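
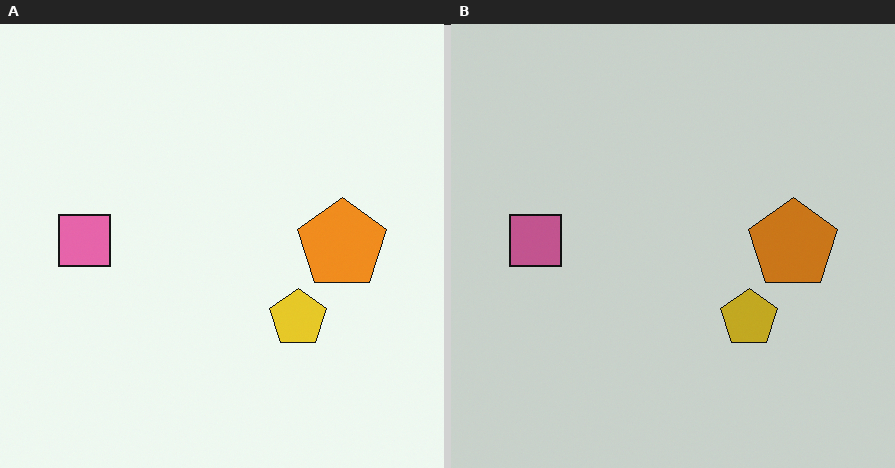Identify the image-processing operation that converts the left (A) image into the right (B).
It was darkened a little.

Every pixel — background and shapes alike — is uniformly darkened.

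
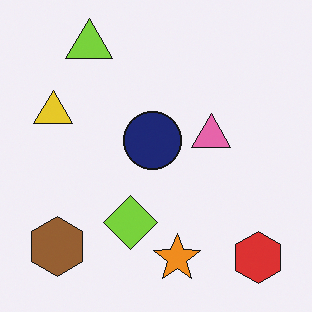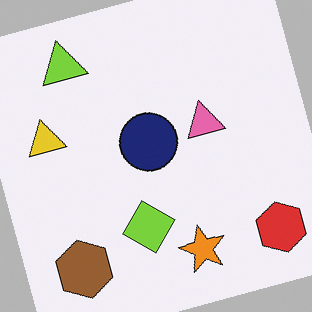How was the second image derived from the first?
The image was rotated counter-clockwise by a moderate amount.

Every shape is tilted by the same angle and the image corners show triangular fill wedges — a whole-image rotation by a non-right angle.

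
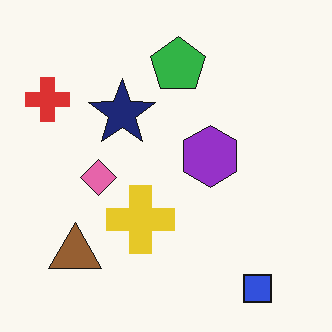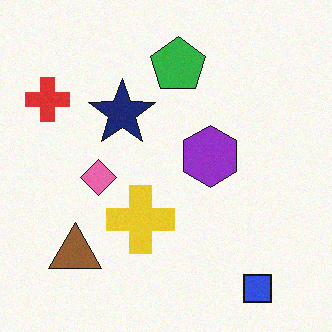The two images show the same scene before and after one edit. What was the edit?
The transformation is: degraded with light additive noise.

Random speckle covers the whole image, including the flat background.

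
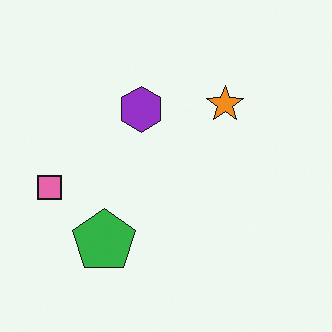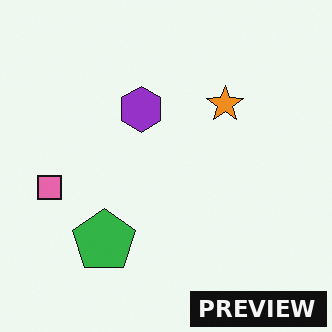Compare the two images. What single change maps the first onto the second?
This is the original image watermarked with the text "PREVIEW" in the lower-right corner.

A dark label reading "PREVIEW" appears in the lower-right corner.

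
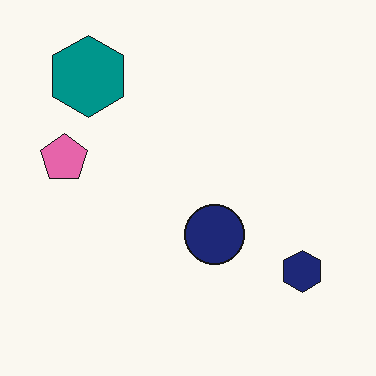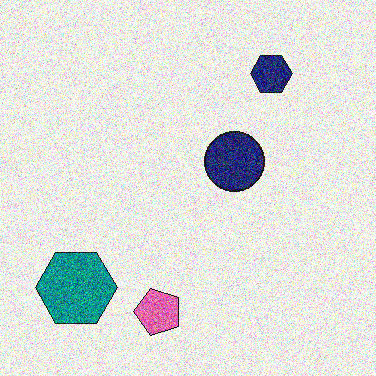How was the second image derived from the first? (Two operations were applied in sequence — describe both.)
This is the original image degraded with heavy additive noise, then rotated 90° counter-clockwise.

Random speckle covers the whole image, including the flat background. The teal hexagon sits in the top-left of the first image and the bottom-left of the second — consistent with a whole-image 90° counter-clockwise rotation.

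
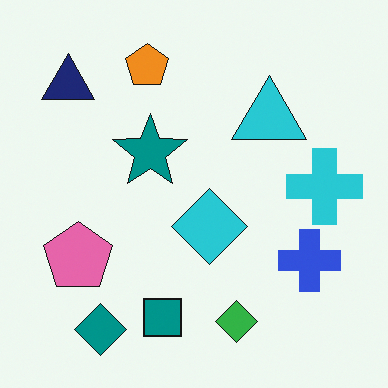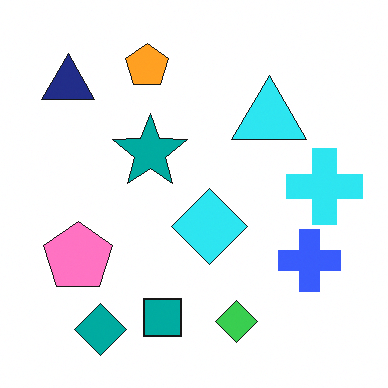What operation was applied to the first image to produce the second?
It was slightly brightened.

Every pixel — background and shapes alike — is uniformly brightened.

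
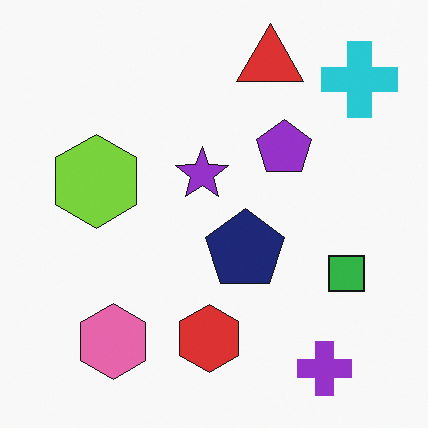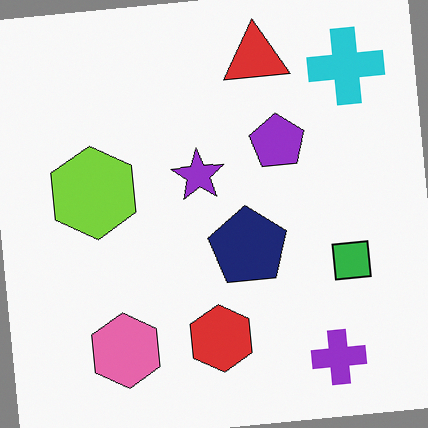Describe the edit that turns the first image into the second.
Rotated counter-clockwise by a small amount.

Every shape is tilted by the same angle and the image corners show triangular fill wedges — a whole-image rotation by a non-right angle.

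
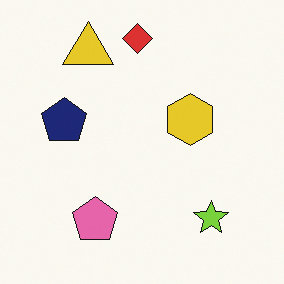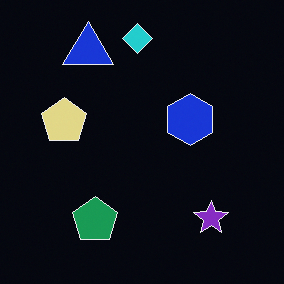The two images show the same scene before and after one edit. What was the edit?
Color-inverted (negative).

The light background has become dark and every shape's color is its complement — a photographic negative.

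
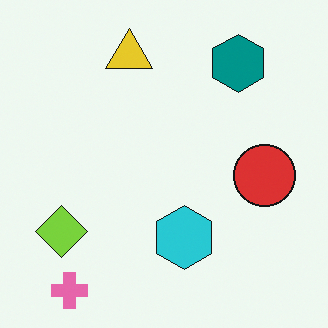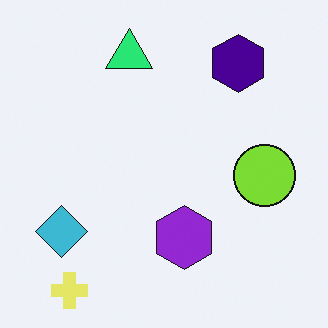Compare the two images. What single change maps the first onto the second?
The image was hue-shifted noticeably.

Every shape's color has rotated by the same amount around the hue wheel — a uniform hue shift.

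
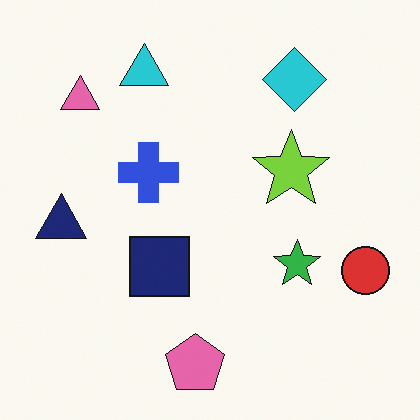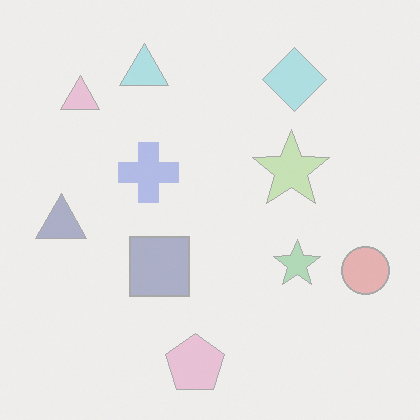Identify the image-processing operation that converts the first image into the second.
The image was given much lower contrast.

Tones are pushed toward mid-grey across the whole image — a global contrast change.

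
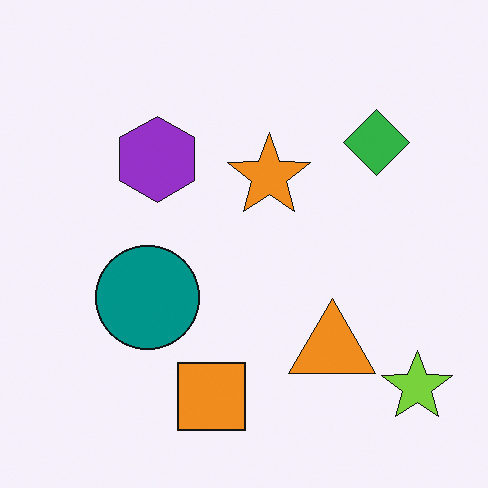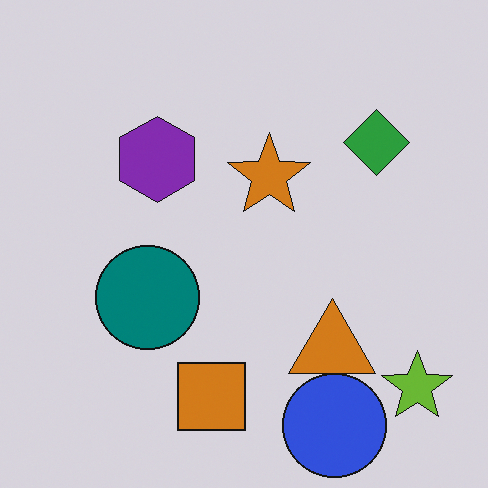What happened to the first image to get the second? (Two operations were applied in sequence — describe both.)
The image was slightly darkened, then overlaid with an additional blue circle.

Every pixel — background and shapes alike — is uniformly darkened. A blue circle appears in the second image that is absent from the first.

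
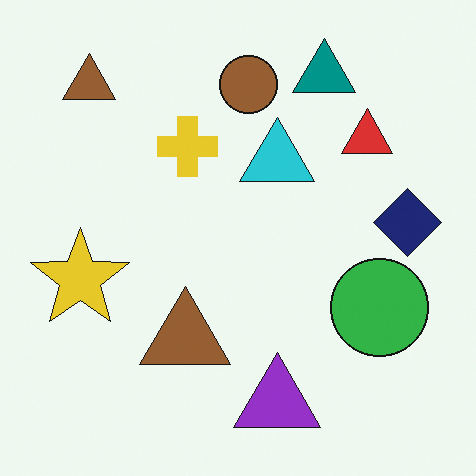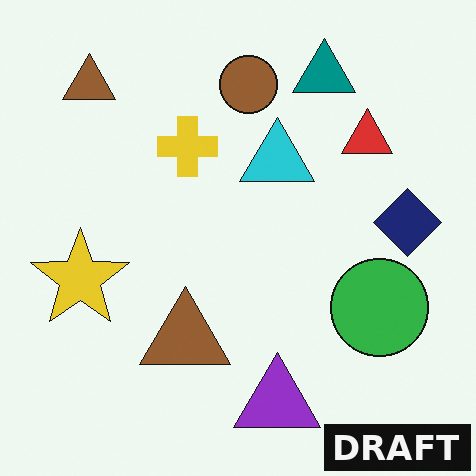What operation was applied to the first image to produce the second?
The image was watermarked with the text "DRAFT" in the lower-right corner.

A dark label reading "DRAFT" appears in the lower-right corner.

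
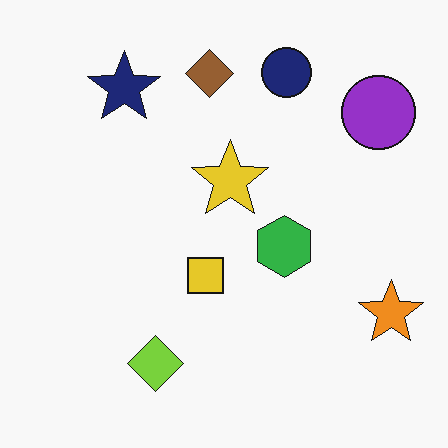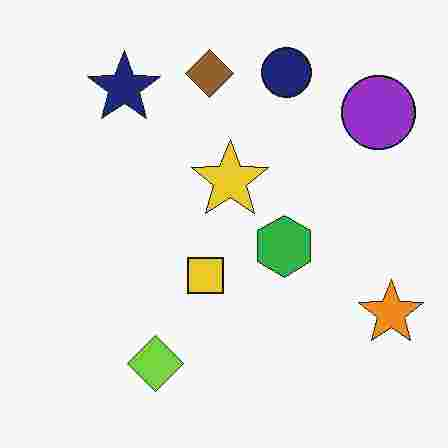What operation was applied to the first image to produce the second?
It was degraded with heavy JPEG compression.

Blocky 8×8 compression artifacts appear around shape edges and the flat background shows ringing — characteristic JPEG degradation.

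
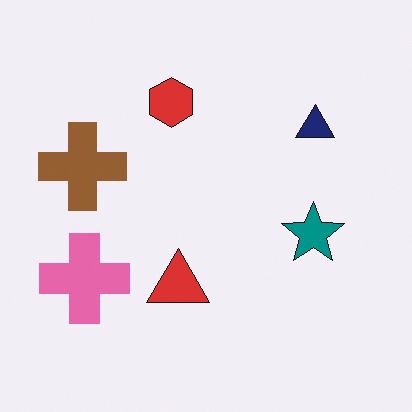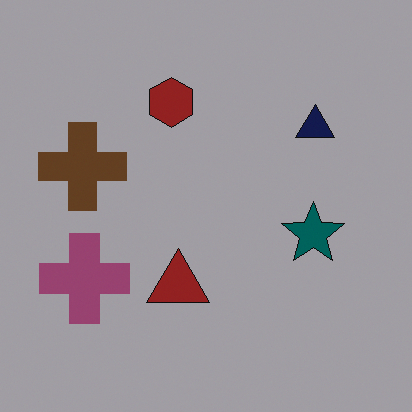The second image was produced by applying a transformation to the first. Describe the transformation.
Noticeably darkened.

Every pixel — background and shapes alike — is uniformly darkened.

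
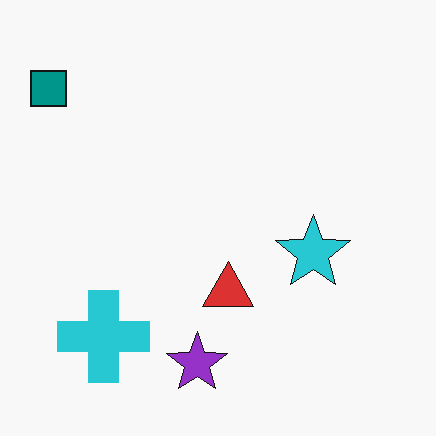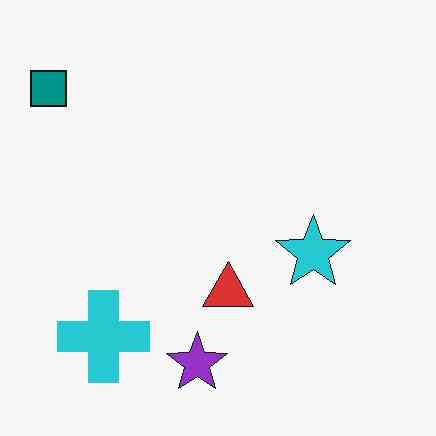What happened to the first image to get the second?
The second image is the first given moderate JPEG compression.

Blocky 8×8 compression artifacts appear around shape edges and the flat background shows ringing — characteristic JPEG degradation.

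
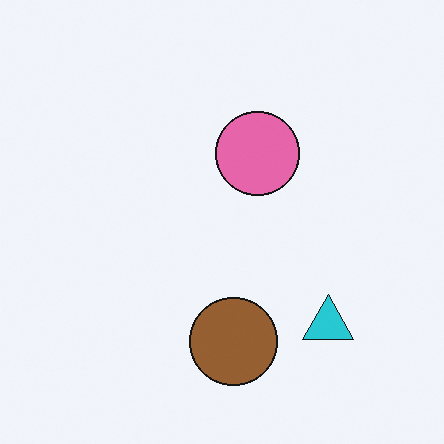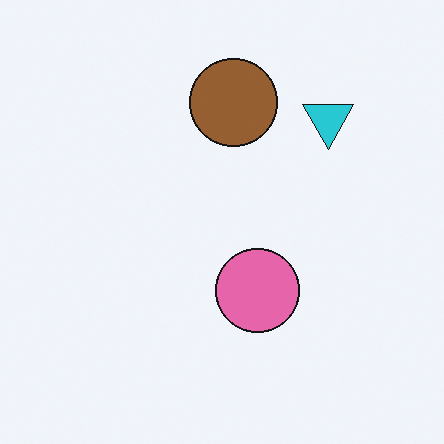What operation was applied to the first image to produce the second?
The image was flipped vertically (top ↔ bottom).

The brown circle is in the bottom of the first image and the top of the second — shapes on opposite sides of the horizontal midline have swapped in a mirror flip.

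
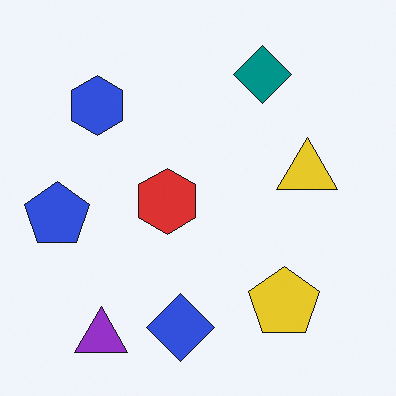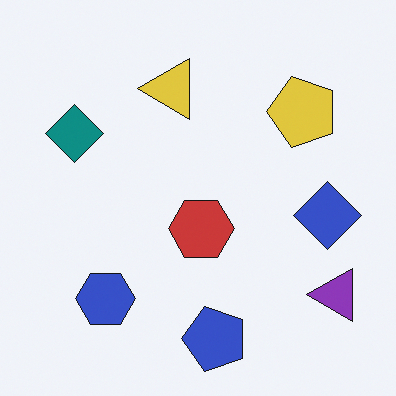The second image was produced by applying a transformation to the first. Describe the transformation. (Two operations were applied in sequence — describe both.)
The second image is the first rotated 90° counter-clockwise, then slightly desaturated.

The purple triangle sits in the bottom-left of the first image and the bottom-right of the second — consistent with a whole-image 90° counter-clockwise rotation. All colors are more muted and greyish — a global saturation change.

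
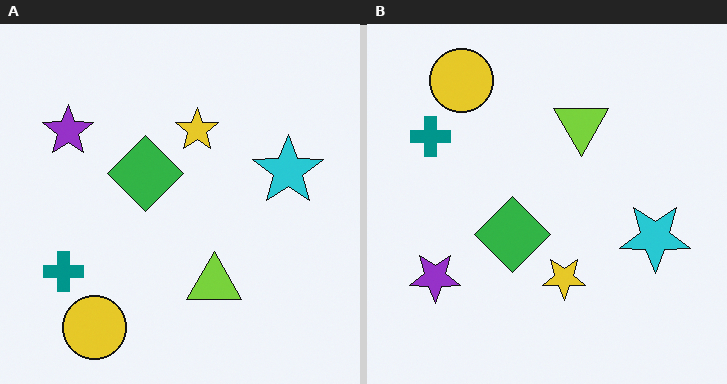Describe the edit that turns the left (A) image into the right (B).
It was flipped vertically (top ↔ bottom).

The yellow circle is in the bottom-left of the left (A) image and the top-left of the right (B) — shapes on opposite sides of the horizontal midline have swapped in a mirror flip.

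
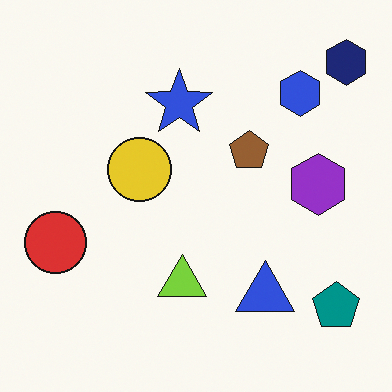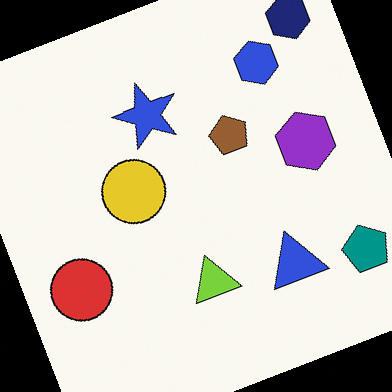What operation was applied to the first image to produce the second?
The image was rotated counter-clockwise by a moderate amount.

Every shape is tilted by the same angle and the image corners show triangular fill wedges — a whole-image rotation by a non-right angle.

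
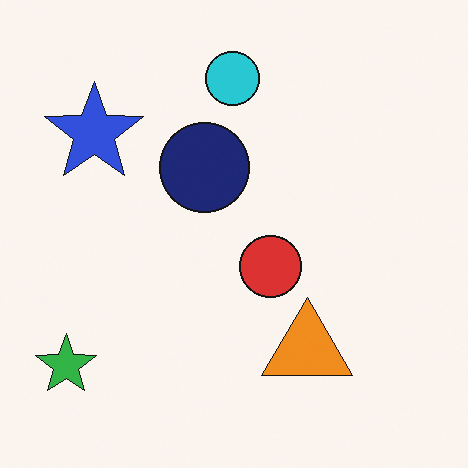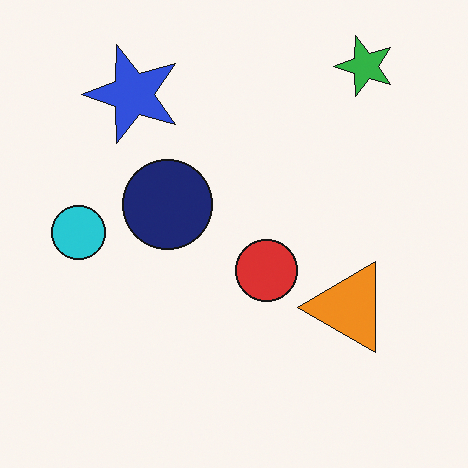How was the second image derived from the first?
This is the original image transposed (reflected across the top-left ↔ bottom-right diagonal).

Shapes have swapped their row and column positions — what was in the top-right is now in the bottom-left — a diagonal reflection.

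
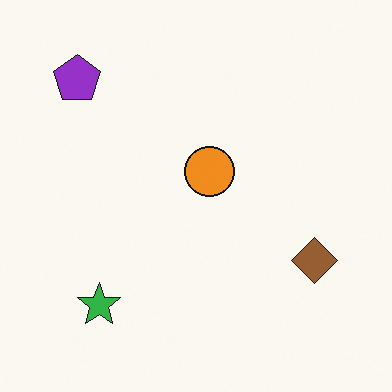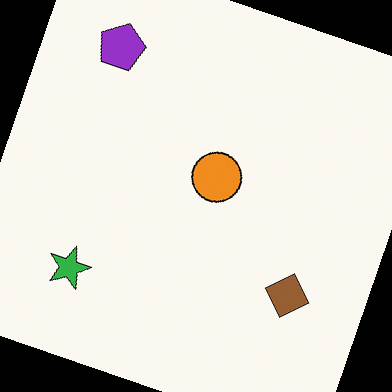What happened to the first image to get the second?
This is the original image rotated clockwise by a moderate amount.

Every shape is tilted by the same angle and the image corners show triangular fill wedges — a whole-image rotation by a non-right angle.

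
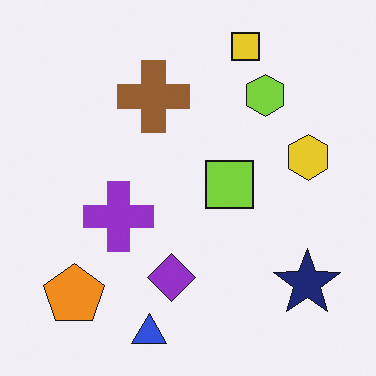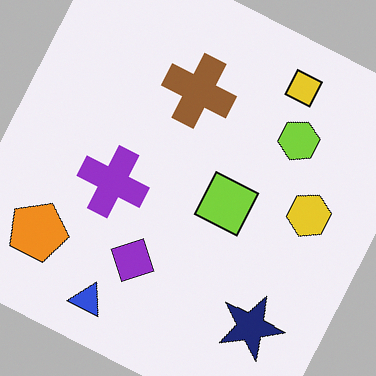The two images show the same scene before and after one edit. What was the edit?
It was rotated clockwise by a clearly visible amount.

Every shape is tilted by the same angle and the image corners show triangular fill wedges — a whole-image rotation by a non-right angle.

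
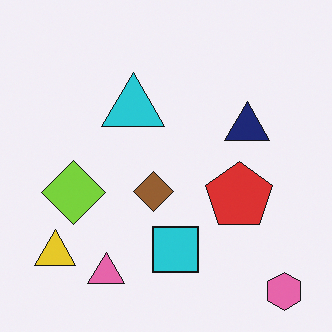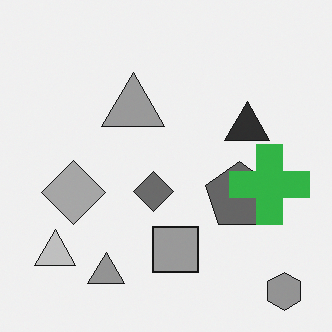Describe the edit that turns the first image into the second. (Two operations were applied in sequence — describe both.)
This is the original image converted to grayscale, then overlaid with an additional green cross.

All color is removed — every shape is now a shade of grey. A green cross appears in the second image that is absent from the first.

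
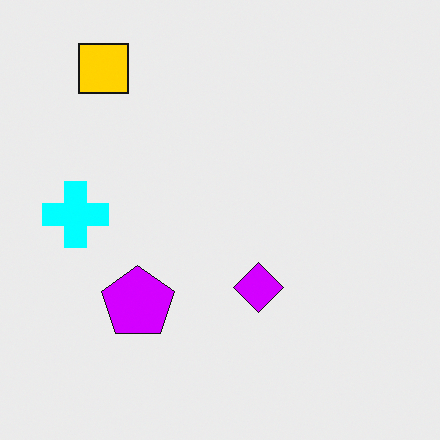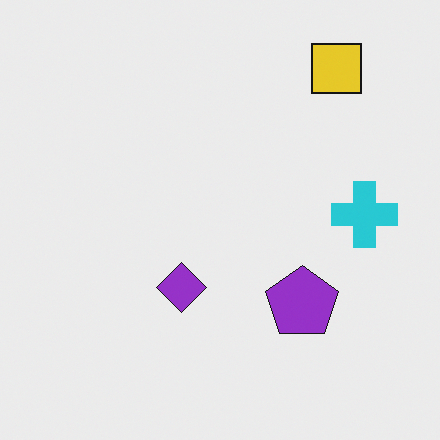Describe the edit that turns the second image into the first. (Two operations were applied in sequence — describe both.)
The transformation is: made much more vivid (saturation change), then flipped horizontally (left ↔ right).

All colors are more vivid — a global saturation change. The cyan cross is in the right of the second image and the left of the first — shapes on opposite sides of the vertical midline have swapped in a mirror flip.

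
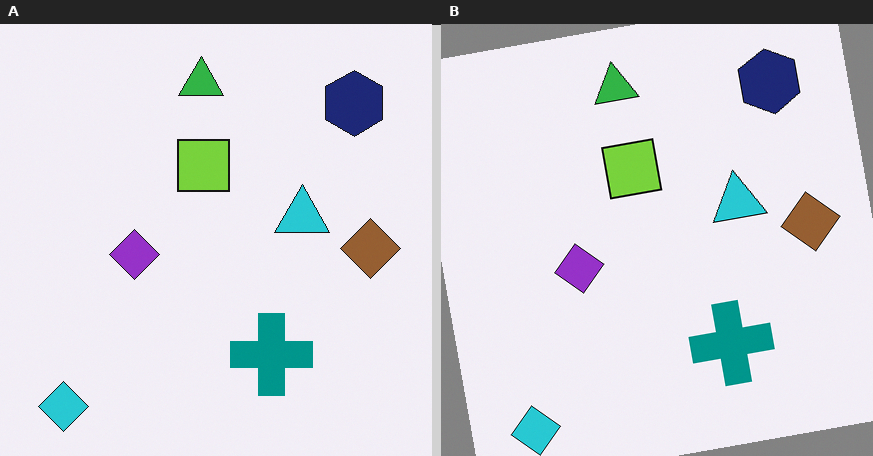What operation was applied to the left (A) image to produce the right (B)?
The image was rotated counter-clockwise by a slight angle.

Every shape is tilted by the same angle and the image corners show triangular fill wedges — a whole-image rotation by a non-right angle.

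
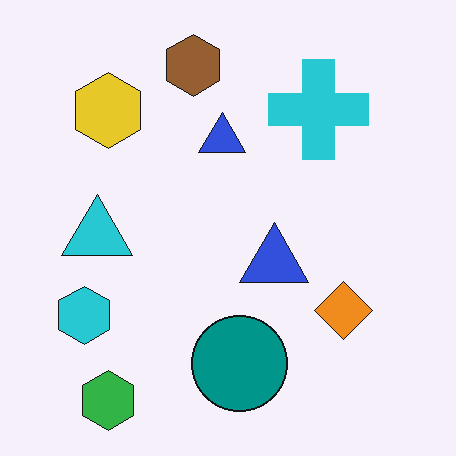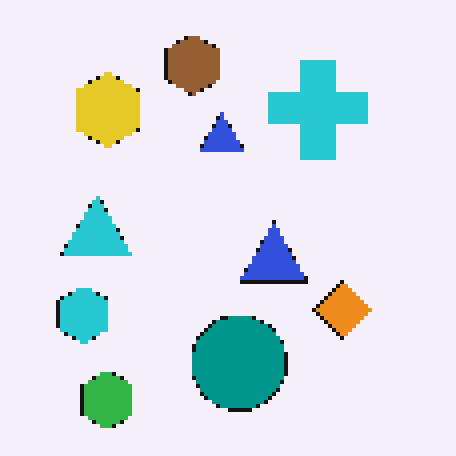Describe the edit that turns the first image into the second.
The transformation is: mildly pixelated.

Shapes are reduced to large square blocks; fine edges and outlines are lost — a downscale-then-upscale (mosaic) effect.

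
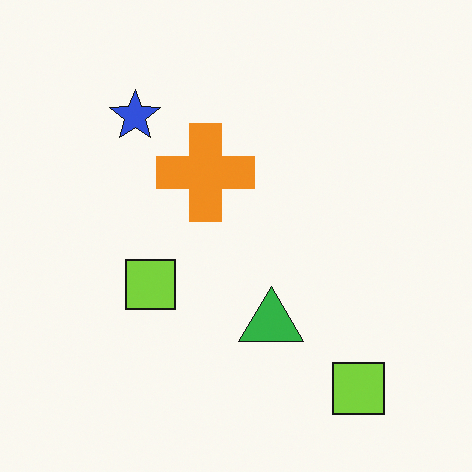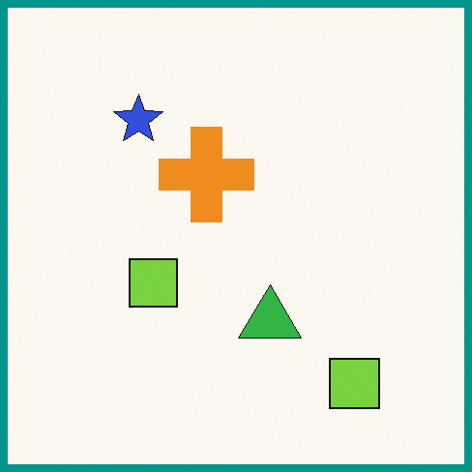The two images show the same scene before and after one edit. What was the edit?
It was framed with a teal border.

A solid teal frame runs around the edge of the second image, with the content slightly shrunk inside it.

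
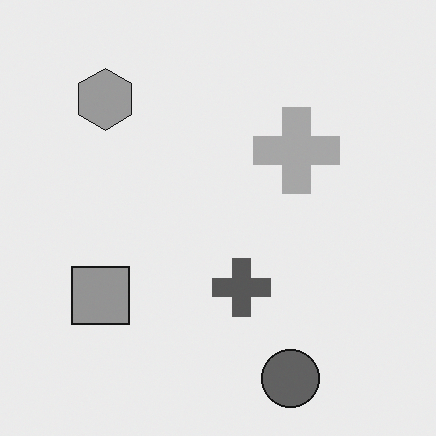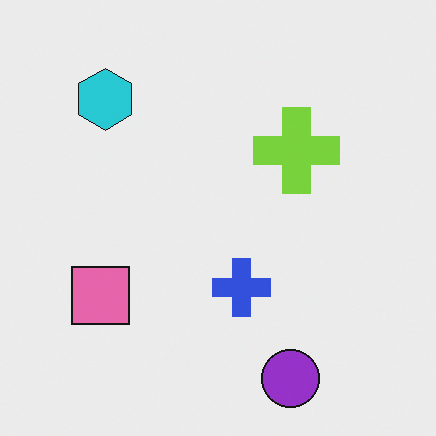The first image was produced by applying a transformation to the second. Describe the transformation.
The first image is the second converted to grayscale.

All color is removed — every shape is now a shade of grey.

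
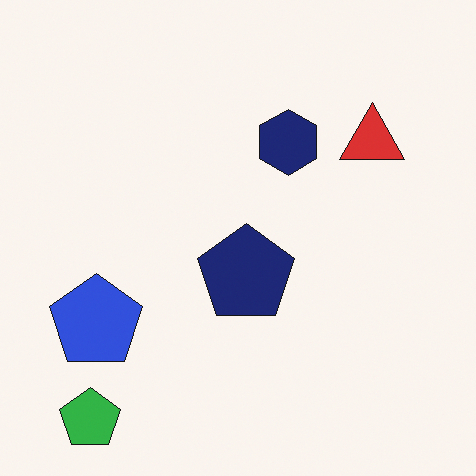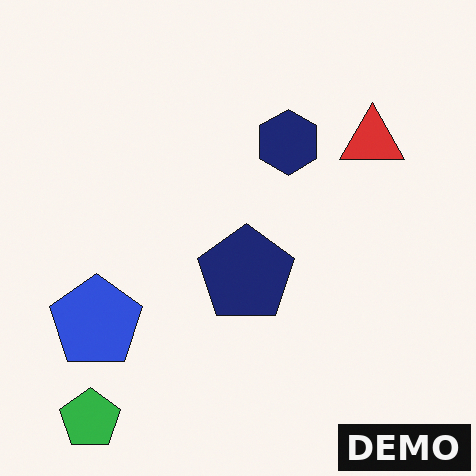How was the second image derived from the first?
The transformation is: watermarked with the text "DEMO" in the lower-right corner.

A dark label reading "DEMO" appears in the lower-right corner.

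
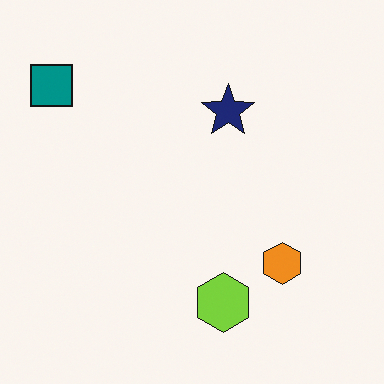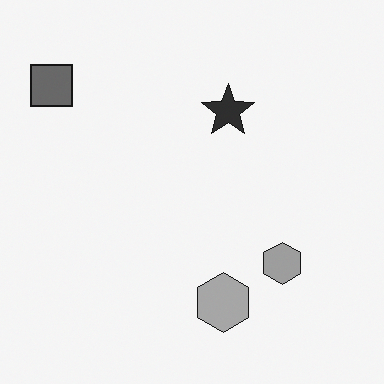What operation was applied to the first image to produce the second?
It was converted to grayscale.

All color is removed — every shape is now a shade of grey.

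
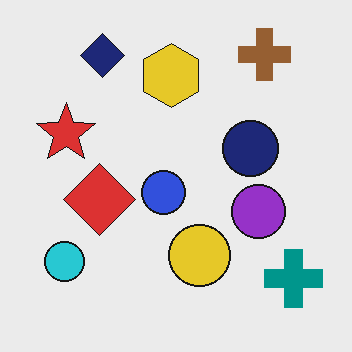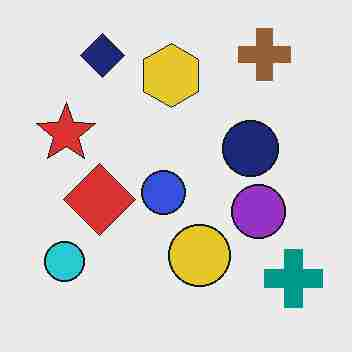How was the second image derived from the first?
The second image is the first heavily JPEG-compressed with obvious blocking artifacts.

Blocky 8×8 compression artifacts appear around shape edges and the flat background shows ringing — characteristic JPEG degradation.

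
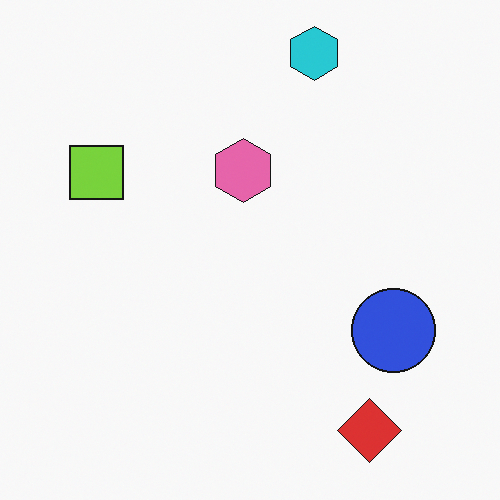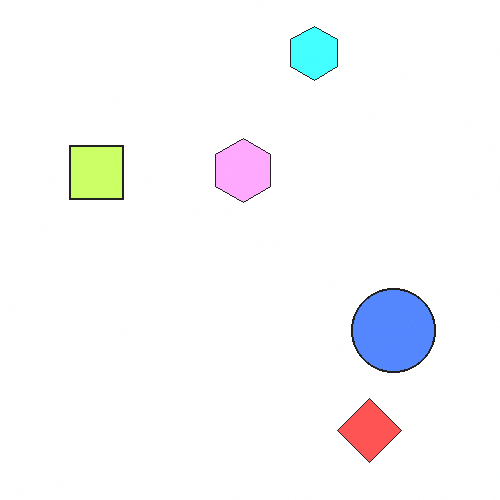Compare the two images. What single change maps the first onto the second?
The second image is the first brightened a lot.

Every pixel — background and shapes alike — is uniformly brightened.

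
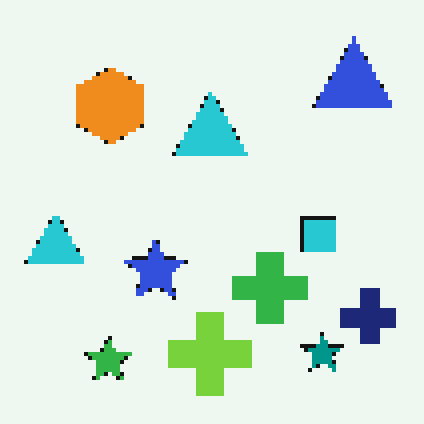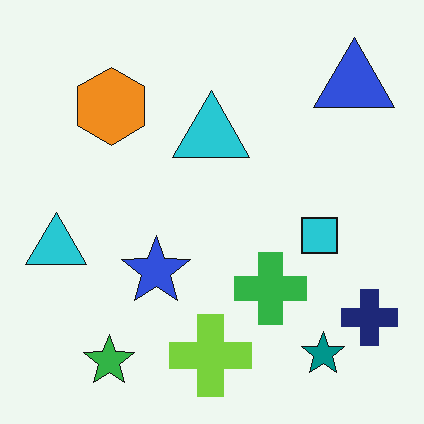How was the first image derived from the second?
The transformation is: mildly pixelated.

Shapes are reduced to large square blocks; fine edges and outlines are lost — a downscale-then-upscale (mosaic) effect.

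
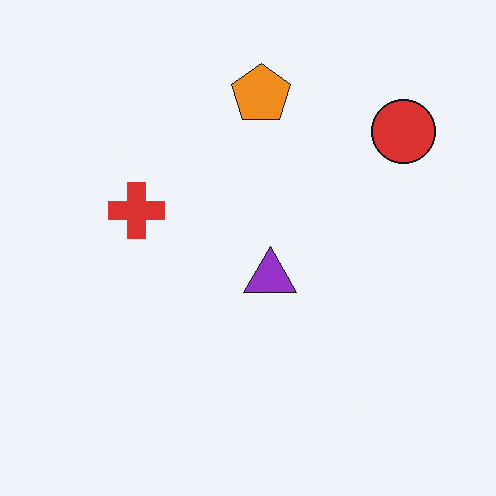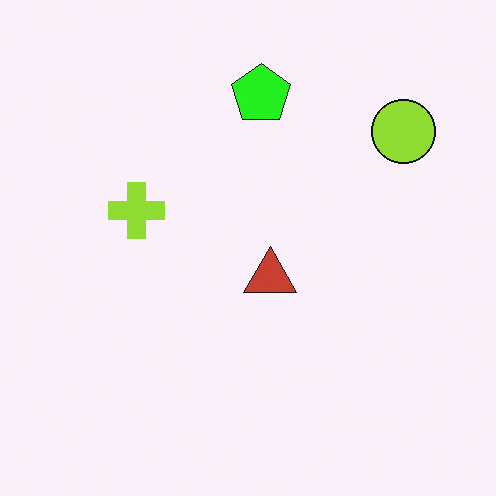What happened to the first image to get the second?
The image was hue-shifted through roughly a third of the color wheel.

Every shape's color has rotated by the same amount around the hue wheel — a uniform hue shift.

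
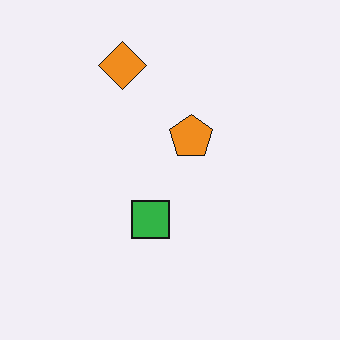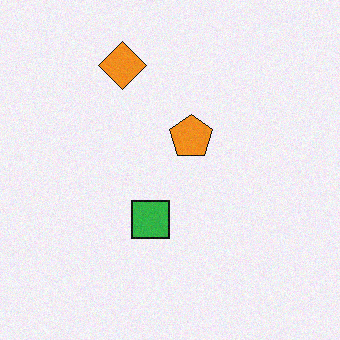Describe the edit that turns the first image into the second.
Degraded with subtle gaussian noise.

Random speckle covers the whole image, including the flat background.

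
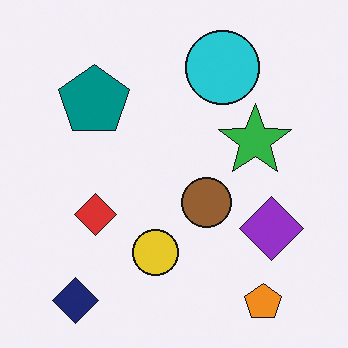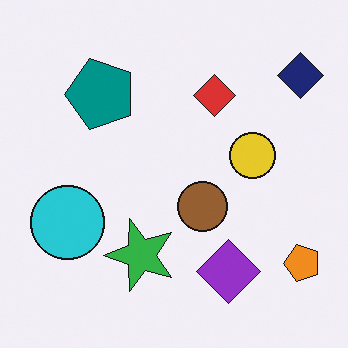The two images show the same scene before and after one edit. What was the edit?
It was transposed (reflected across the top-left ↔ bottom-right diagonal).

Shapes have swapped their row and column positions — what was in the top-right is now in the bottom-left — a diagonal reflection.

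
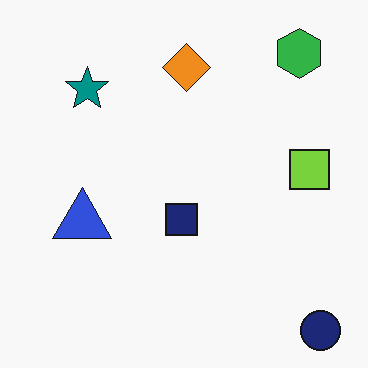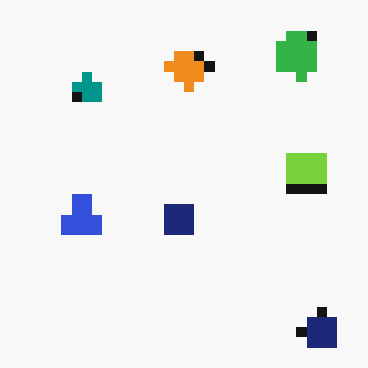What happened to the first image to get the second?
The transformation is: coarsely pixelated.

Shapes are reduced to large square blocks; fine edges and outlines are lost — a downscale-then-upscale (mosaic) effect.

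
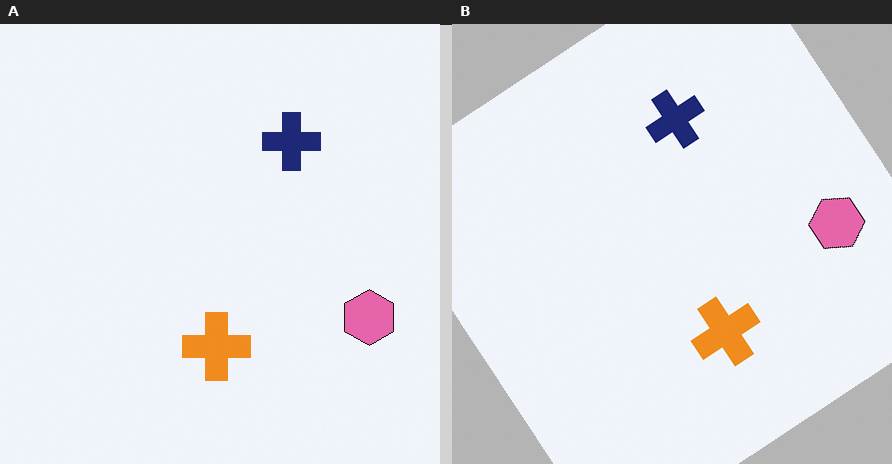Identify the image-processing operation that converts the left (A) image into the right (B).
This is the original image rotated counter-clockwise by a large amount — several tens of degrees.

Every shape is tilted by the same angle and the image corners show triangular fill wedges — a whole-image rotation by a non-right angle.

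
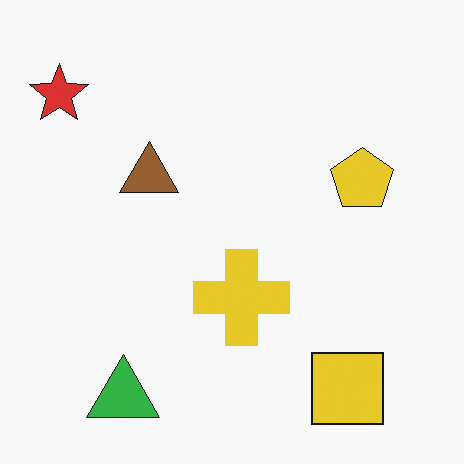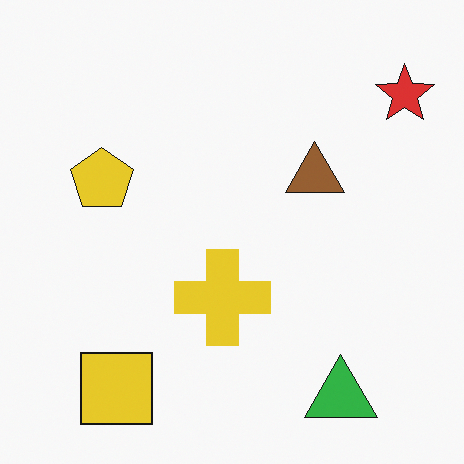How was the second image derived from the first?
The image was flipped horizontally (left ↔ right).

The red star is in the top-left of the first image and the top-right of the second — shapes on opposite sides of the vertical midline have swapped in a mirror flip.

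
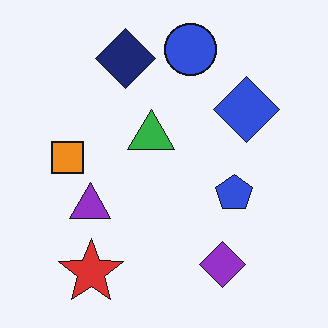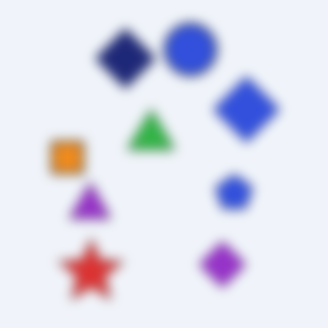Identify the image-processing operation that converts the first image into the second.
Heavily blurred.

Shape edges and outlines are uniformly softened across the whole image.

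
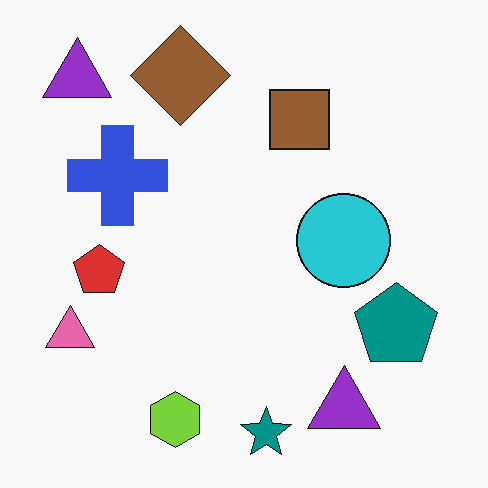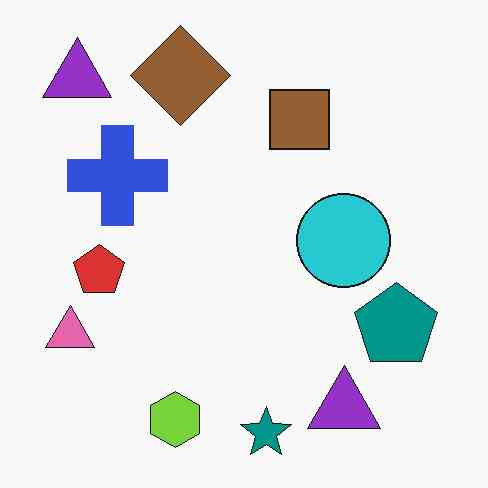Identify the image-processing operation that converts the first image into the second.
JPEG-compressed with visible artifacts.

Blocky 8×8 compression artifacts appear around shape edges and the flat background shows ringing — characteristic JPEG degradation.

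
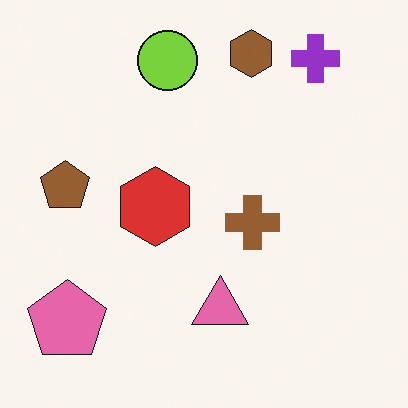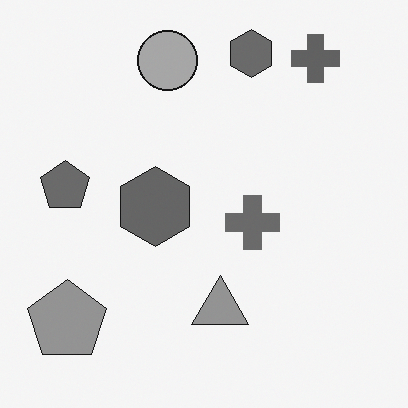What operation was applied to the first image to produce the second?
The transformation is: converted to grayscale.

All color is removed — every shape is now a shade of grey.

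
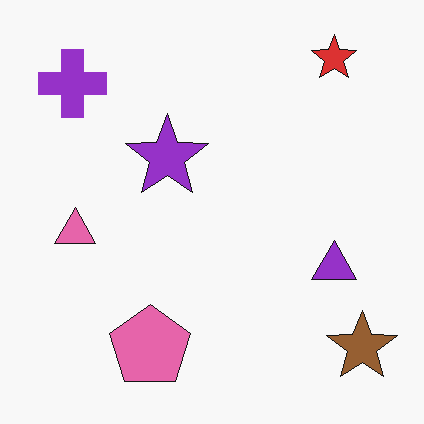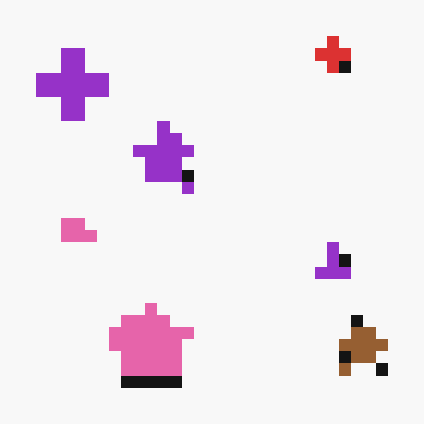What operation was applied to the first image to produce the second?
The image was heavily pixelated into large blocks.

Shapes are reduced to large square blocks; fine edges and outlines are lost — a downscale-then-upscale (mosaic) effect.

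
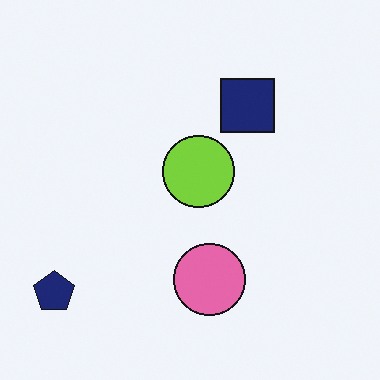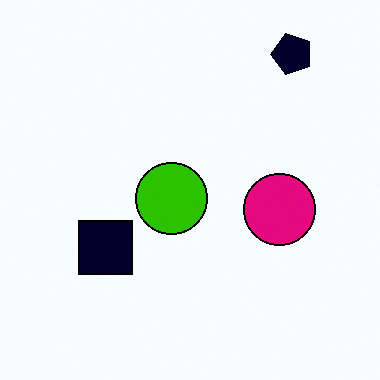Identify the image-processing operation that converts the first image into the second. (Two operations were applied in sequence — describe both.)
This is the original image transposed (reflected across the top-left ↔ bottom-right diagonal), then boosted in contrast.

Shapes have swapped their row and column positions — what was in the top-right is now in the bottom-left — a diagonal reflection. Tones are pushed away from mid-grey across the whole image — a global contrast change.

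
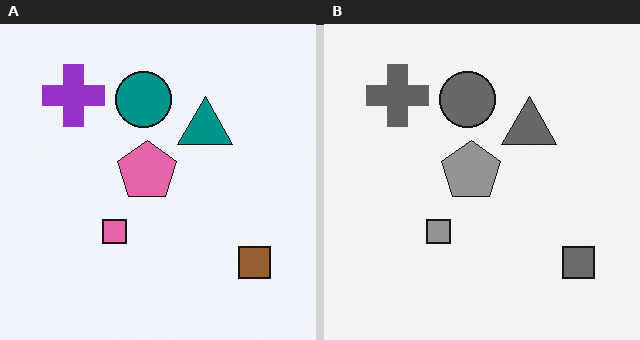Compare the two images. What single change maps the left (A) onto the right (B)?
This is the original image converted to grayscale.

All color is removed — every shape is now a shade of grey.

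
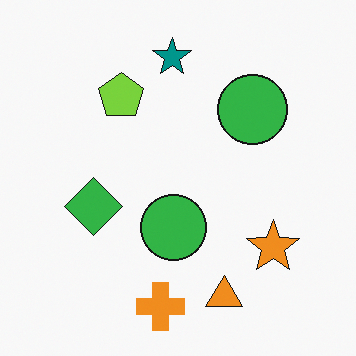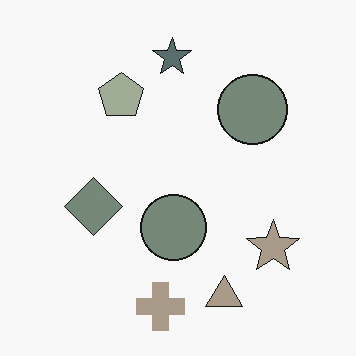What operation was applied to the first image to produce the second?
This is the original image made much more muted (saturation change).

All colors are more muted and greyish — a global saturation change.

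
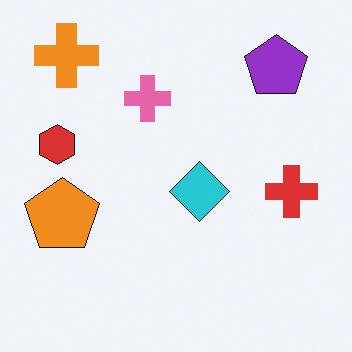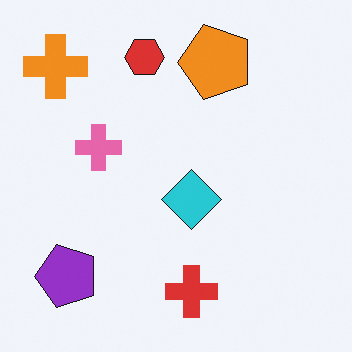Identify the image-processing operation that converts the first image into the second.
The image was transposed (reflected across the top-left ↔ bottom-right diagonal).

Shapes have swapped their row and column positions — what was in the top-right is now in the bottom-left — a diagonal reflection.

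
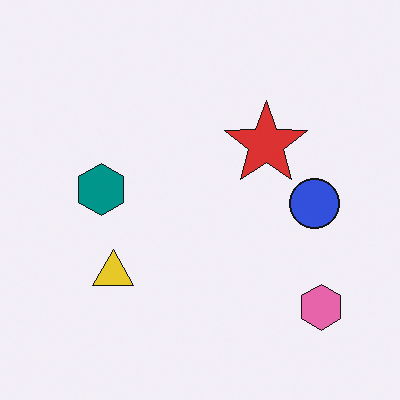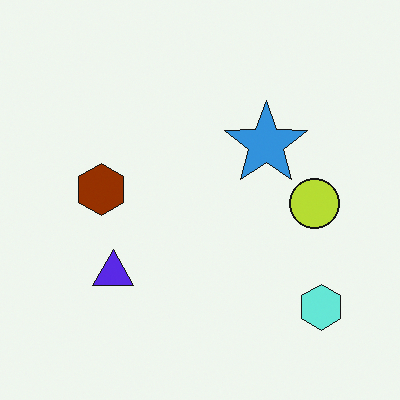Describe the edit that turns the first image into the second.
Hue-shifted through roughly half the color wheel.

Every shape's color has rotated by the same amount around the hue wheel — a uniform hue shift.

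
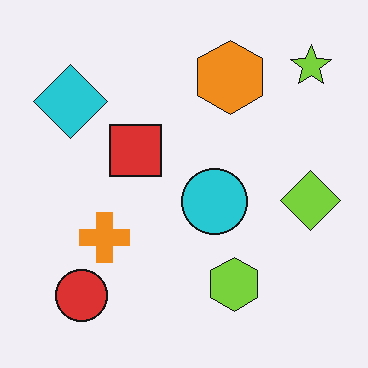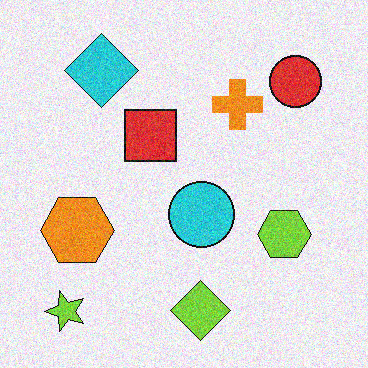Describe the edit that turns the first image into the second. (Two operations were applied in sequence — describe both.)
The second image is the first degraded with moderate additive noise, then transposed (reflected across the top-left ↔ bottom-right diagonal).

Random speckle covers the whole image, including the flat background. Shapes have swapped their row and column positions — what was in the top-right is now in the bottom-left — a diagonal reflection.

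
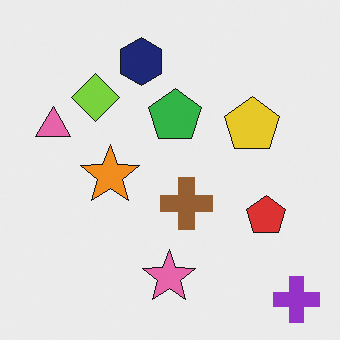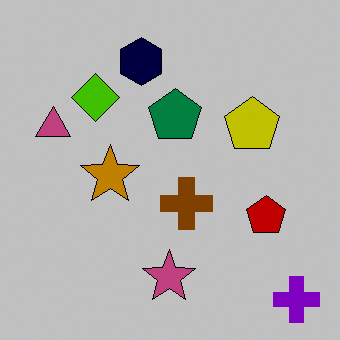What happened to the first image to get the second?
The image was heavily posterized to just a handful of flat colors.

Each flat color has snapped to a coarser quantized level — most visibly, the near-white background has dropped to a flat grey.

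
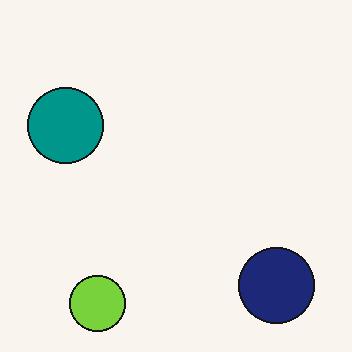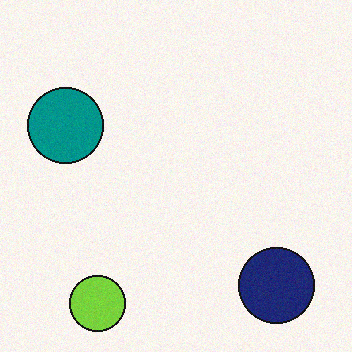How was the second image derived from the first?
Degraded with light additive noise.

Random speckle covers the whole image, including the flat background.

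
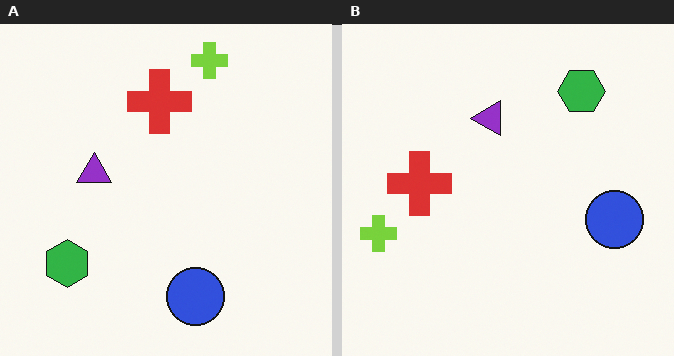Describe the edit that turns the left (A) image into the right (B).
The right (B) image is the left (A) transposed (reflected across the top-left ↔ bottom-right diagonal).

Shapes have swapped their row and column positions — what was in the top-right is now in the bottom-left — a diagonal reflection.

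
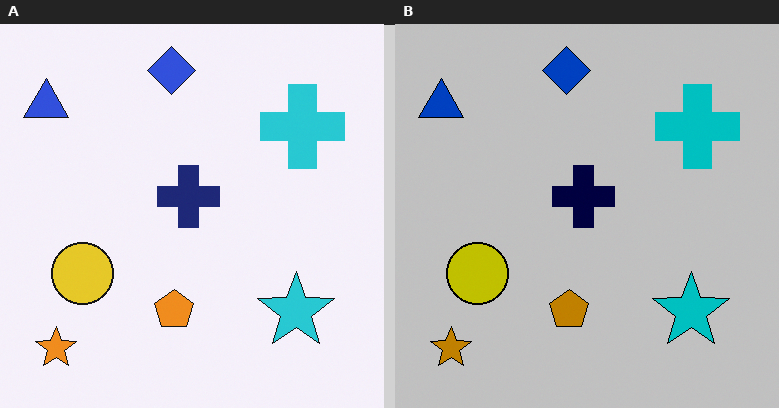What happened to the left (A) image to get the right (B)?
Heavily posterized to just a handful of flat colors.

Each flat color has snapped to a coarser quantized level — most visibly, the near-white background has dropped to a flat grey.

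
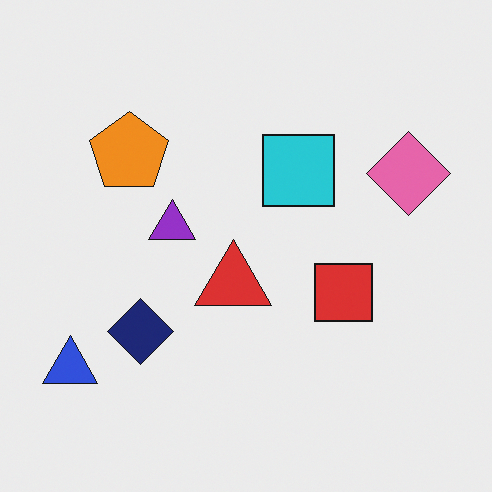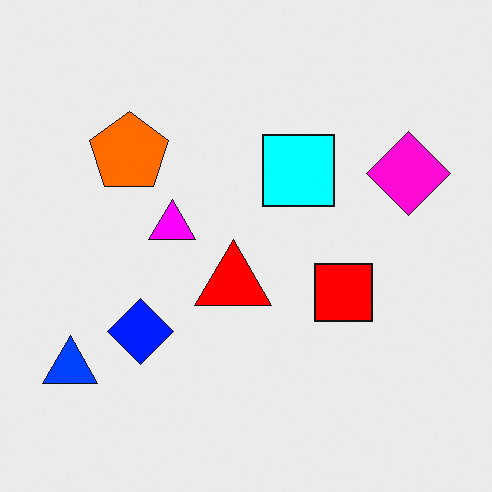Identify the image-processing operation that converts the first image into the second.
The image was made much more vivid (saturation change).

All colors are more vivid — a global saturation change.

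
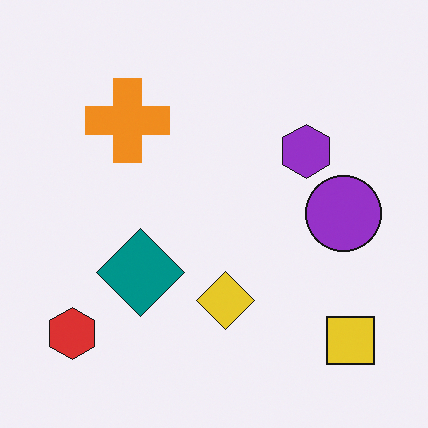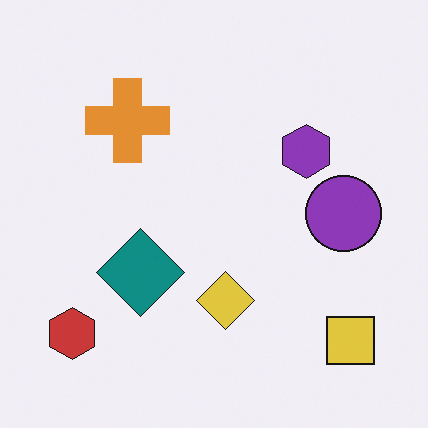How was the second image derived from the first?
This is the original image slightly desaturated.

All colors are more muted and greyish — a global saturation change.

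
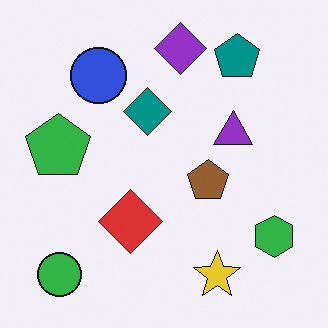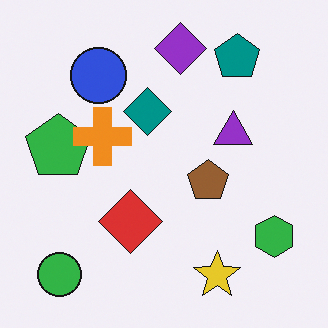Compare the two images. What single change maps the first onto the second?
It was overlaid with an additional orange cross.

An orange cross appears in the second image that is absent from the first.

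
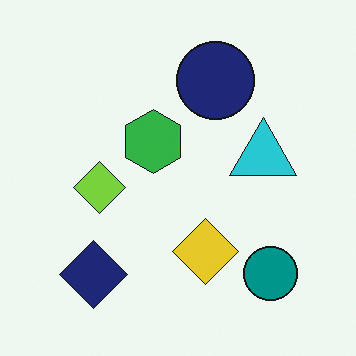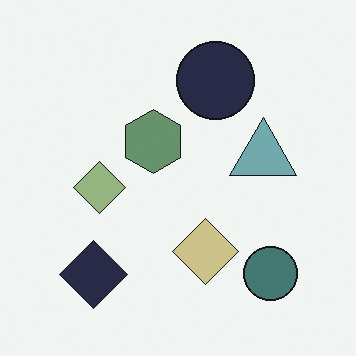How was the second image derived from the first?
The second image is the first heavily desaturated.

All colors are more muted and greyish — a global saturation change.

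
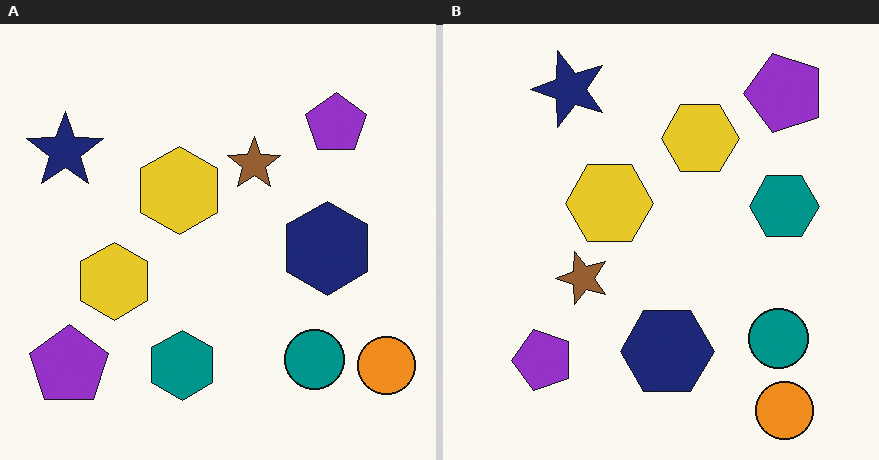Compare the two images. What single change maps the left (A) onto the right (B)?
The right (B) image is the left (A) transposed (reflected across the top-left ↔ bottom-right diagonal).

Shapes have swapped their row and column positions — what was in the top-right is now in the bottom-left — a diagonal reflection.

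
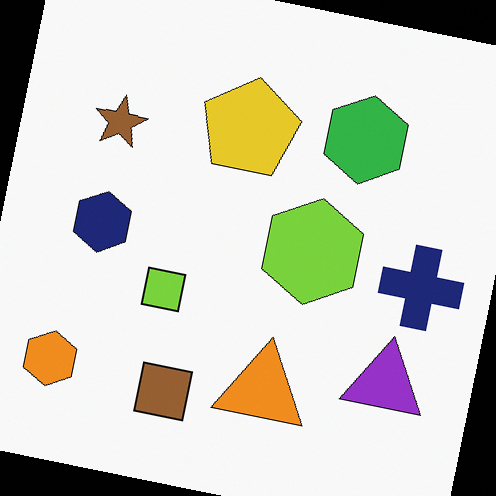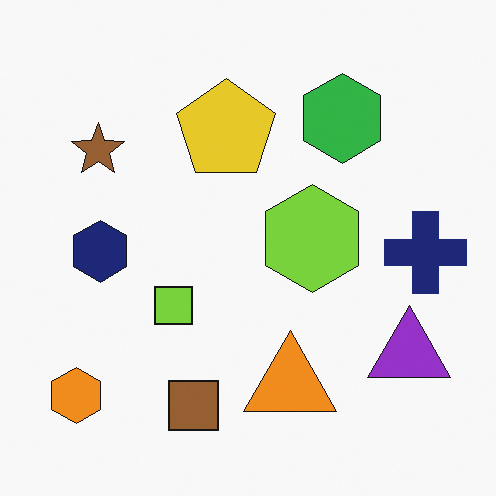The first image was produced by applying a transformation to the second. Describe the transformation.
The transformation is: rotated clockwise by a few degrees.

Every shape is tilted by the same angle and the image corners show triangular fill wedges — a whole-image rotation by a non-right angle.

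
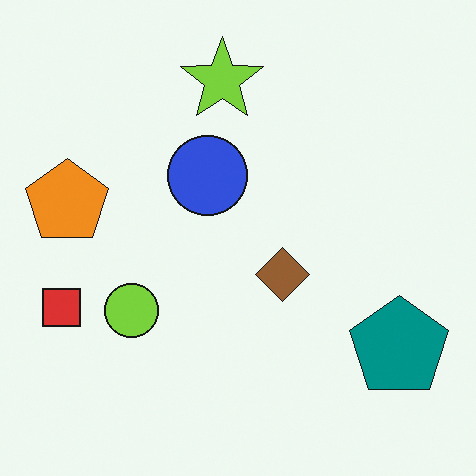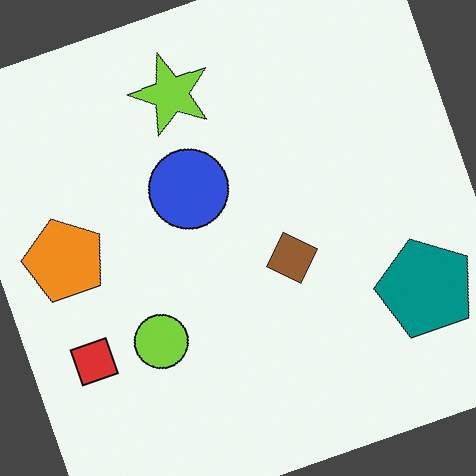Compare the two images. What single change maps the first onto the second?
The transformation is: rotated counter-clockwise by a moderate amount.

Every shape is tilted by the same angle and the image corners show triangular fill wedges — a whole-image rotation by a non-right angle.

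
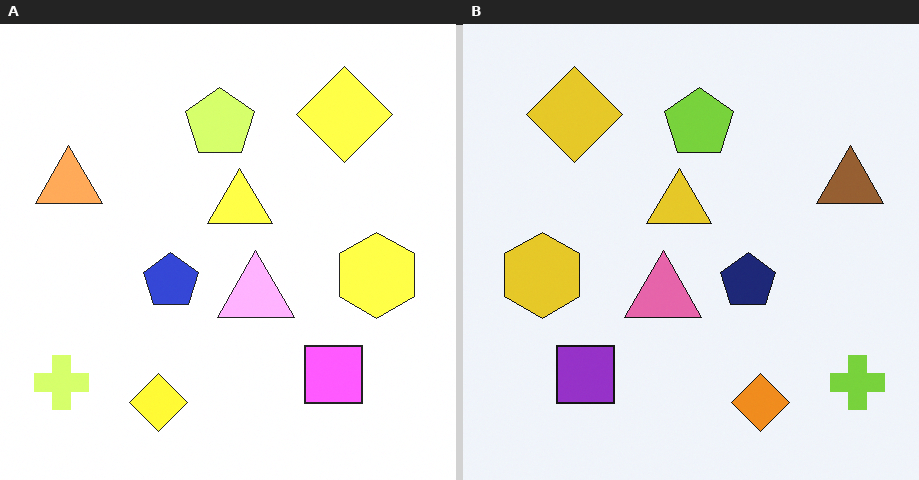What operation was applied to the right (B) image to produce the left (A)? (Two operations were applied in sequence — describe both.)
The image was substantially brightened, then flipped horizontally (left ↔ right).

Every pixel — background and shapes alike — is uniformly brightened. The lime cross is in the bottom-right of the right (B) image and the bottom-left of the left (A) — shapes on opposite sides of the vertical midline have swapped in a mirror flip.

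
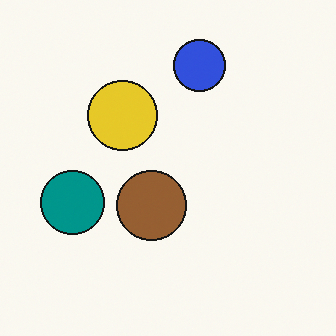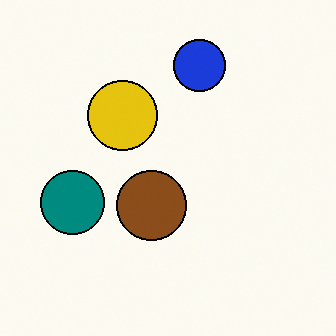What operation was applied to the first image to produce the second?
The image was given slightly increased contrast.

Tones are pushed away from mid-grey across the whole image — a global contrast change.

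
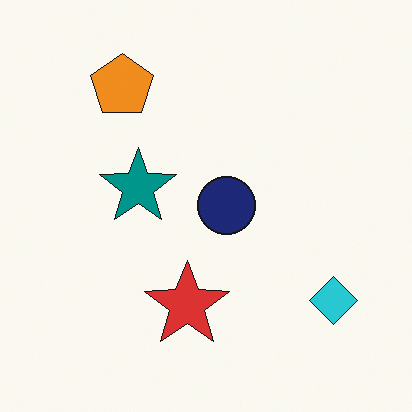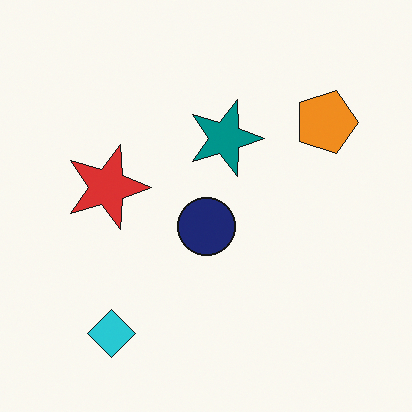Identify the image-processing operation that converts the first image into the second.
It was rotated 90° clockwise.

The cyan diamond sits in the bottom-right of the first image and the bottom-left of the second — consistent with a whole-image 90° clockwise rotation.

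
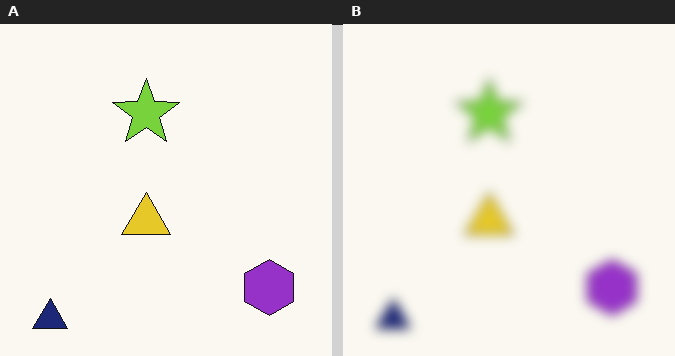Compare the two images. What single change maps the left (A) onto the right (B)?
The transformation is: heavily blurred.

Shape edges and outlines are uniformly softened across the whole image.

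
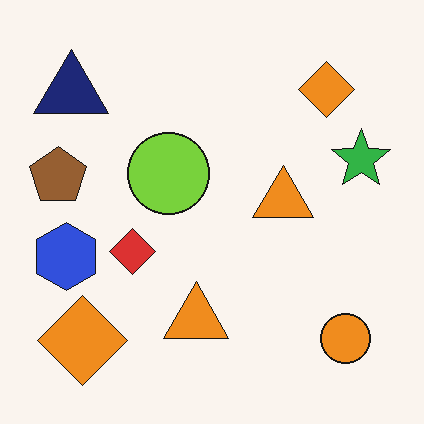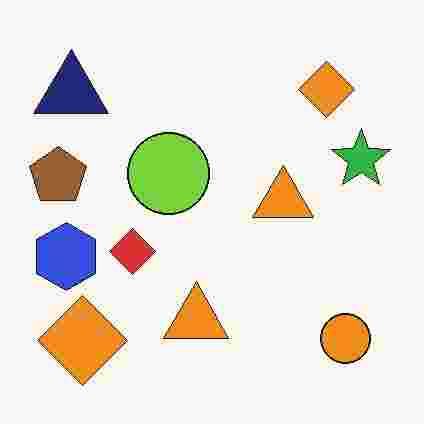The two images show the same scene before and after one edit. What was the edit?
The image was degraded with heavy JPEG compression.

Blocky 8×8 compression artifacts appear around shape edges and the flat background shows ringing — characteristic JPEG degradation.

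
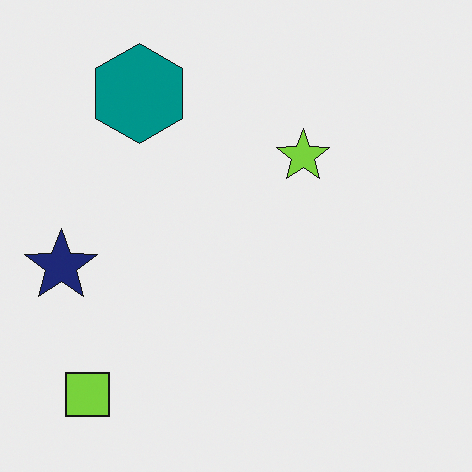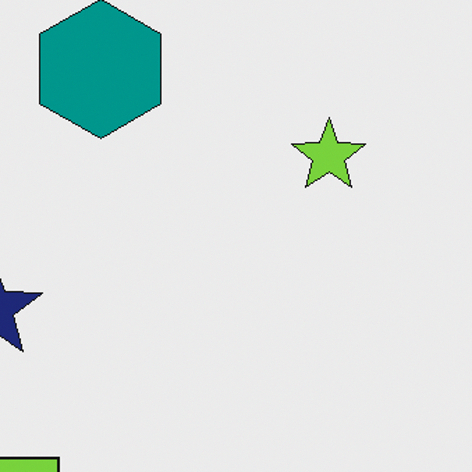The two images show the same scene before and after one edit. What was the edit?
The second image is the first cropped slightly and scaled back up.

The visible shapes are larger and the field of view is narrower; shapes near the original edges may be partly or wholly outside the frame — a crop-and-rescale.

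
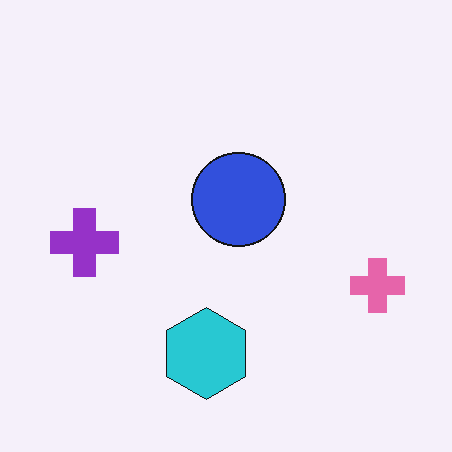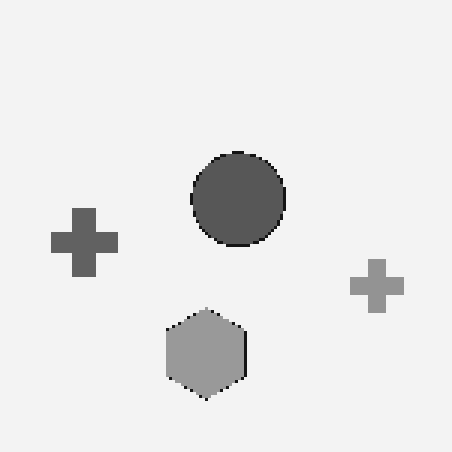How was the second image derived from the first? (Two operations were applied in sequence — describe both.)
It was converted to grayscale, then mildly pixelated.

All color is removed — every shape is now a shade of grey. Shapes are reduced to large square blocks; fine edges and outlines are lost — a downscale-then-upscale (mosaic) effect.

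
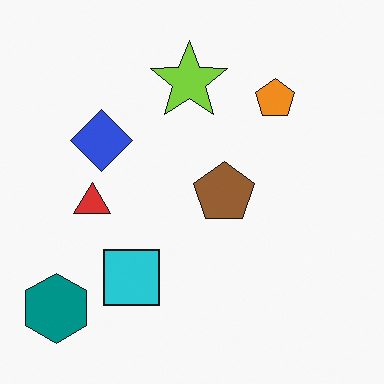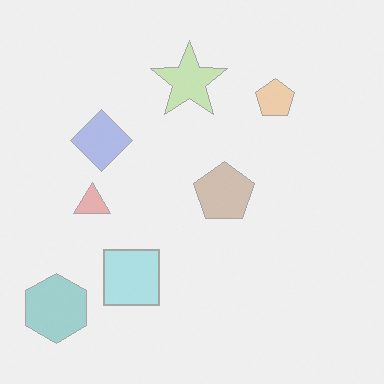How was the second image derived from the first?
The second image is the first washed out (contrast reduced).

Tones are pushed toward mid-grey across the whole image — a global contrast change.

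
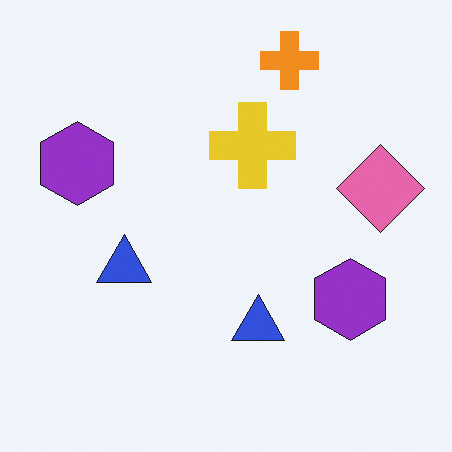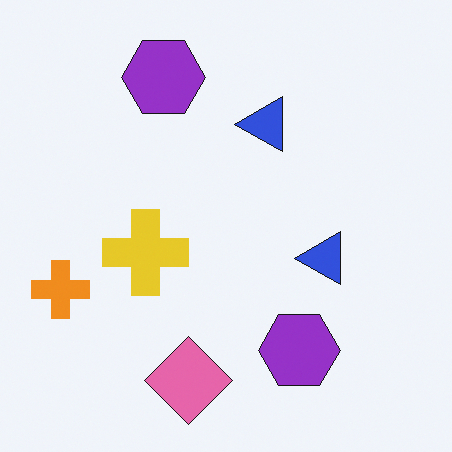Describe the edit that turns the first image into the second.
This is the original image transposed (reflected across the top-left ↔ bottom-right diagonal).

Shapes have swapped their row and column positions — what was in the top-right is now in the bottom-left — a diagonal reflection.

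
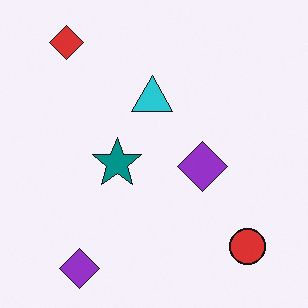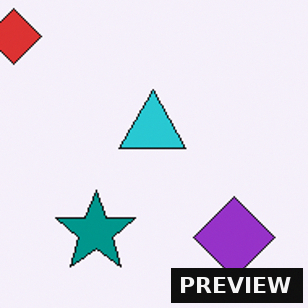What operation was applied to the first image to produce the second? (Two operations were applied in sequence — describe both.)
The second image is the first cropped tightly and scaled back up, then watermarked with the text "PREVIEW" in the lower-right corner.

The visible shapes are larger and the field of view is narrower; shapes near the original edges may be partly or wholly outside the frame — a crop-and-rescale. A dark label reading "PREVIEW" appears in the lower-right corner.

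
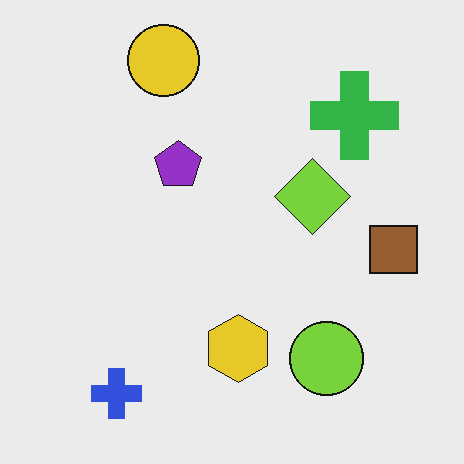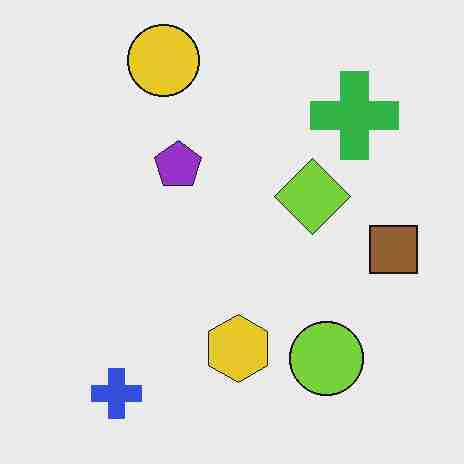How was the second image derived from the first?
The image was degraded with heavy JPEG compression.

Blocky 8×8 compression artifacts appear around shape edges and the flat background shows ringing — characteristic JPEG degradation.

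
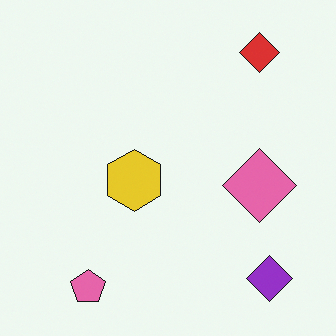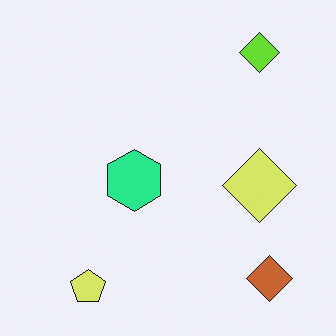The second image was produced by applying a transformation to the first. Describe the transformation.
The image was hue-shifted noticeably.

Every shape's color has rotated by the same amount around the hue wheel — a uniform hue shift.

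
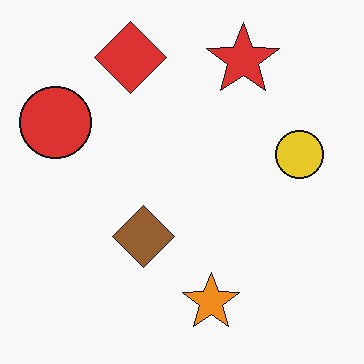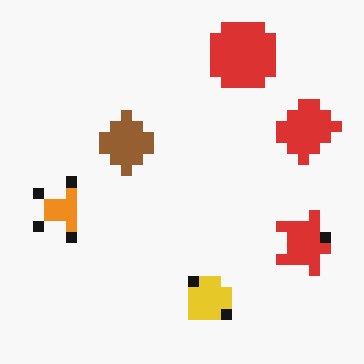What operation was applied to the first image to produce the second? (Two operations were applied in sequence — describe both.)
It was rotated 90° clockwise, then coarsely pixelated.

The red circle sits in the left of the first image and the top of the second — consistent with a whole-image 90° clockwise rotation. Shapes are reduced to large square blocks; fine edges and outlines are lost — a downscale-then-upscale (mosaic) effect.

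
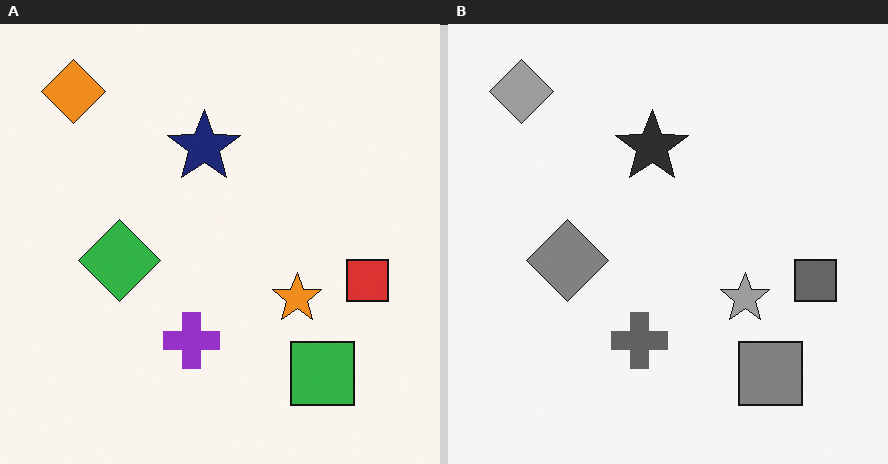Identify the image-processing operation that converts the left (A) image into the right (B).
The right (B) image is the left (A) converted to grayscale.

All color is removed — every shape is now a shade of grey.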